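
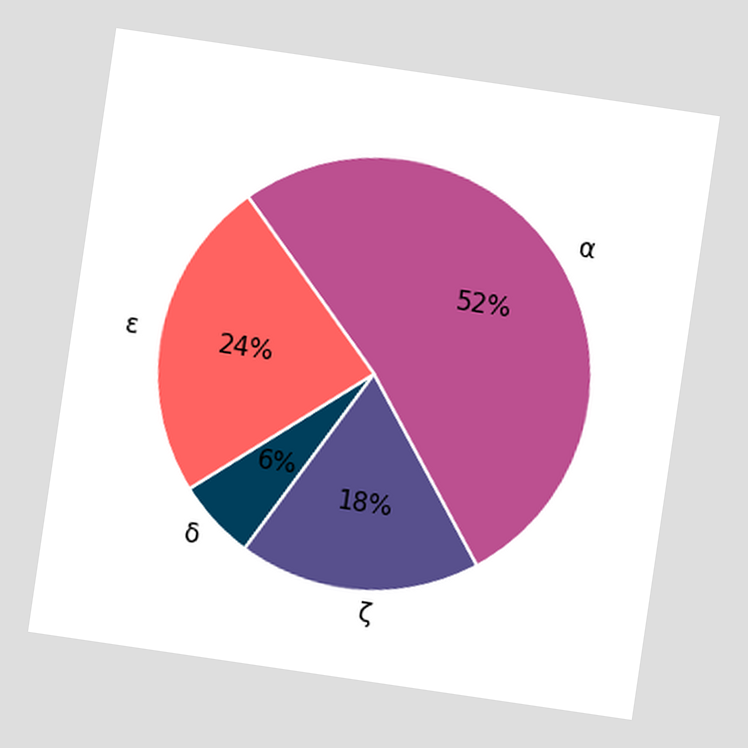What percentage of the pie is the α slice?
52%

The chart is tilted about 8° clockwise. The α slice takes up 52% of the pie.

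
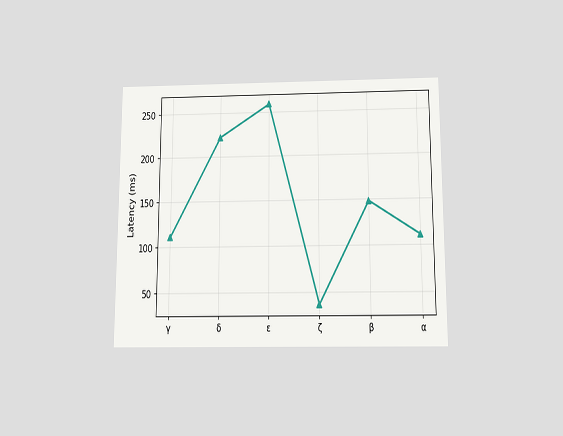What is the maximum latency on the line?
The chart is viewed slightly from below. The highest point is at ε, and reading across to the y-axis gives 259ms.

259ms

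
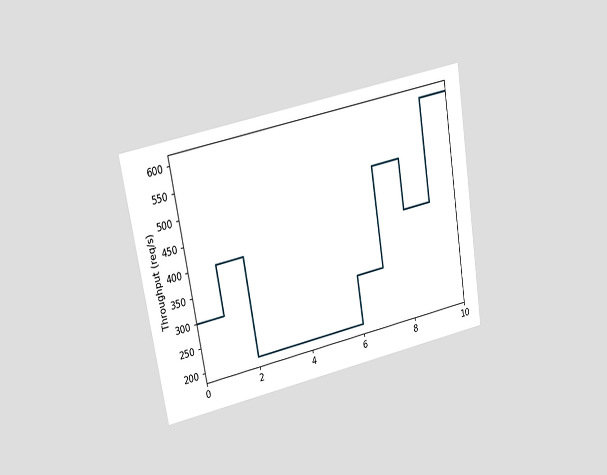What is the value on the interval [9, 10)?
600req/s

The chart is tilted about 10° counter-clockwise and viewed at a slight angle. On [9, 10) the step sits at 600req/s.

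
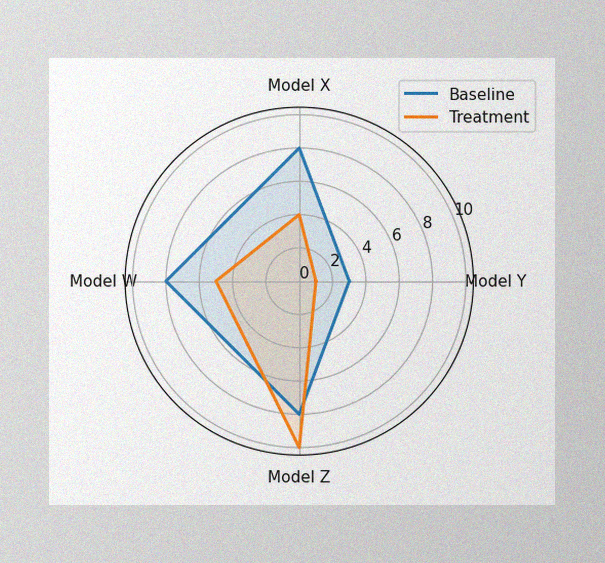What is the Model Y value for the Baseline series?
3

The image has some photo noise and uneven lighting. On the Model Y axis, Baseline reaches 3.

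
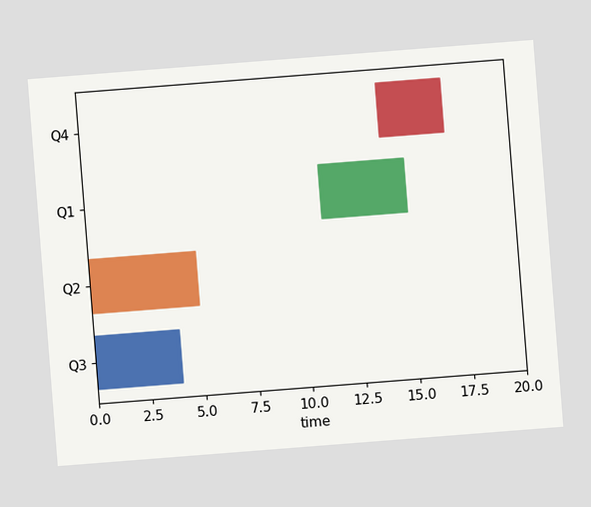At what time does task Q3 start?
The chart is tilted about 4° counter-clockwise. The Q3 bar begins at t=0.

0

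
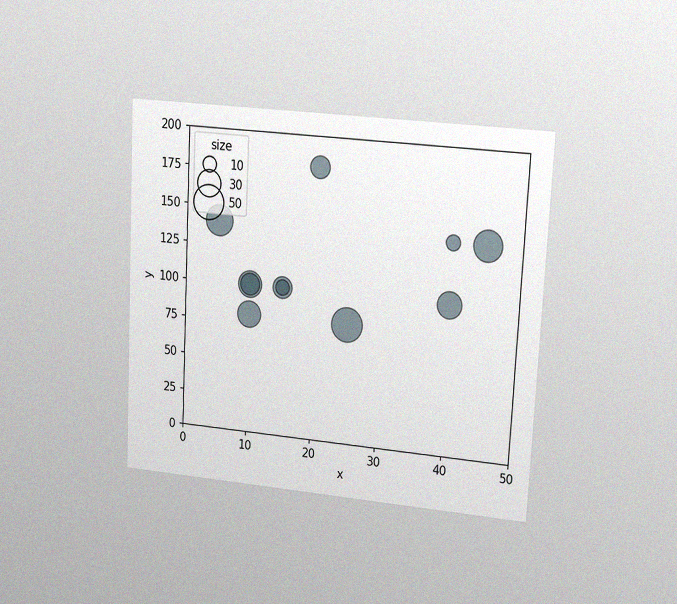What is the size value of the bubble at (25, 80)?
50

The chart is tilted about 3° clockwise and viewed at a slight angle, with some photo noise. Matching the bubble at (25, 80) against the size legend gives 50.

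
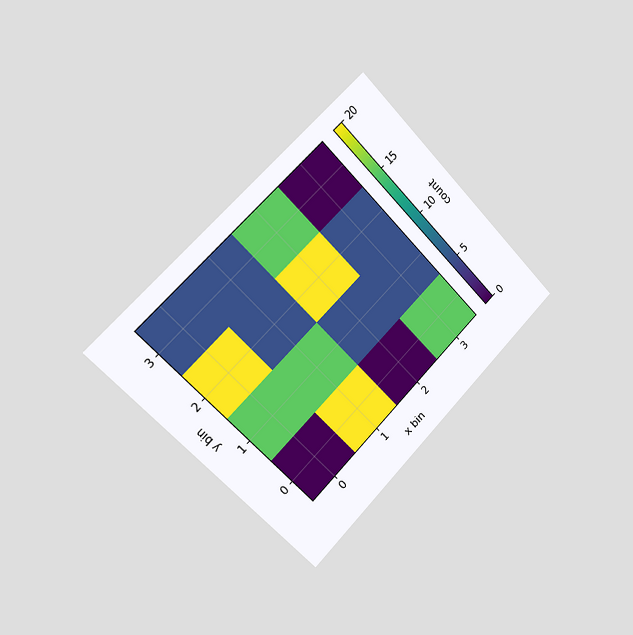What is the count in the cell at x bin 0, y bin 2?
20

The chart is tilted about 45° counter-clockwise and viewed slightly from the left. Matching the cell (0, 2) against the colorbar gives 20.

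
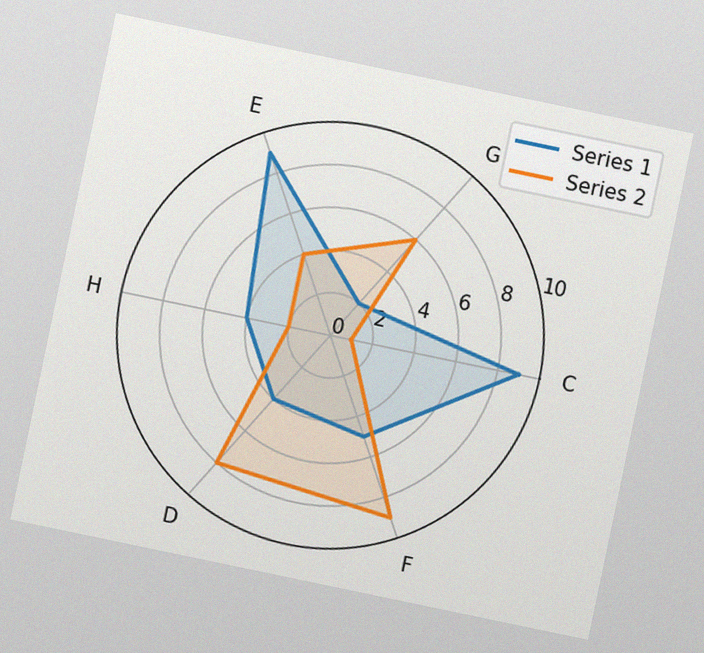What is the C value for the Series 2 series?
1

The chart is tilted about 12° clockwise, with some photo noise. On the C axis, Series 2 reaches 1.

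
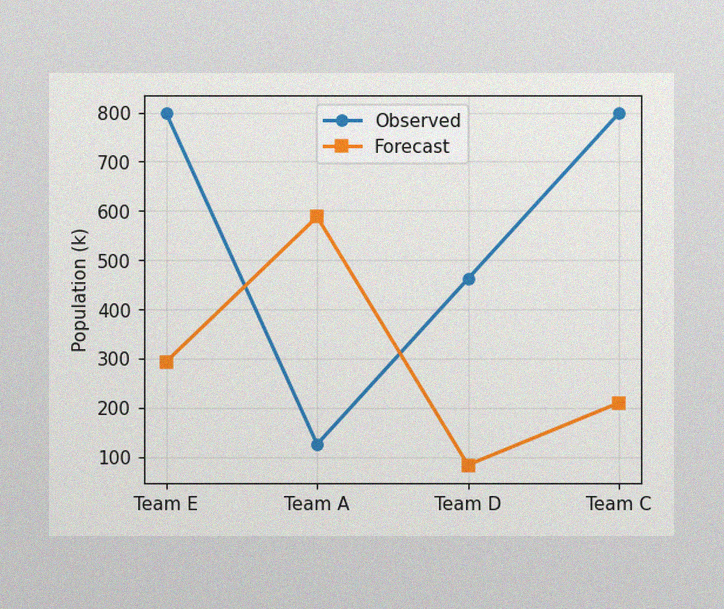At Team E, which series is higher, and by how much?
Observed, by 504k

The image has some photo noise and uneven lighting. At Team E, Observed sits above the other line by 504k.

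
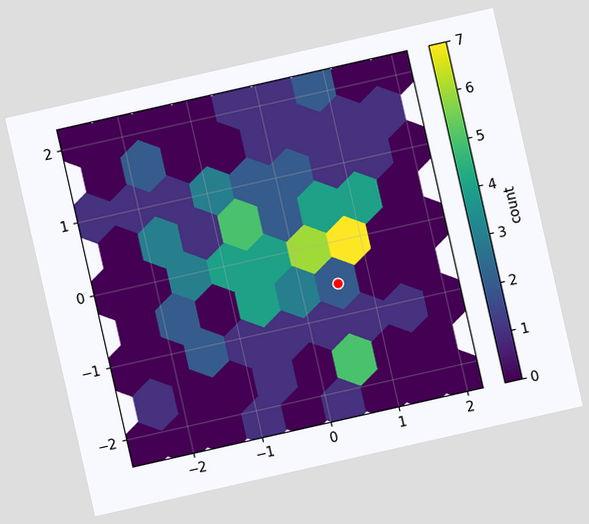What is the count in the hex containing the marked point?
The chart is tilted about 13° counter-clockwise. The marked hex reads 2 on the colorbar.

2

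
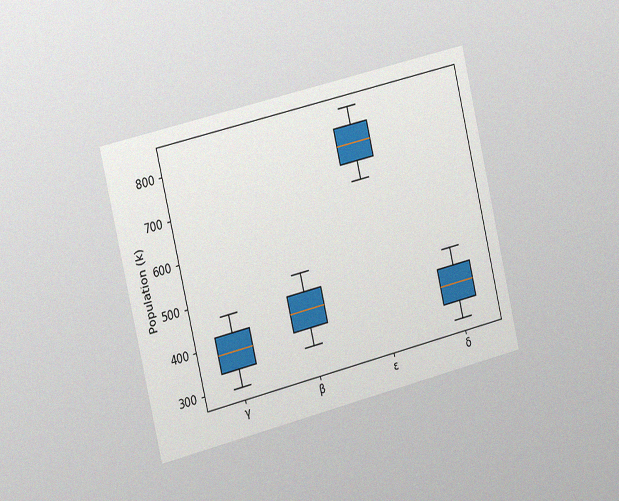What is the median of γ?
378k

The chart is tilted about 13° counter-clockwise and viewed slightly from the left, with some photo noise. The median line in the γ box sits at 378k.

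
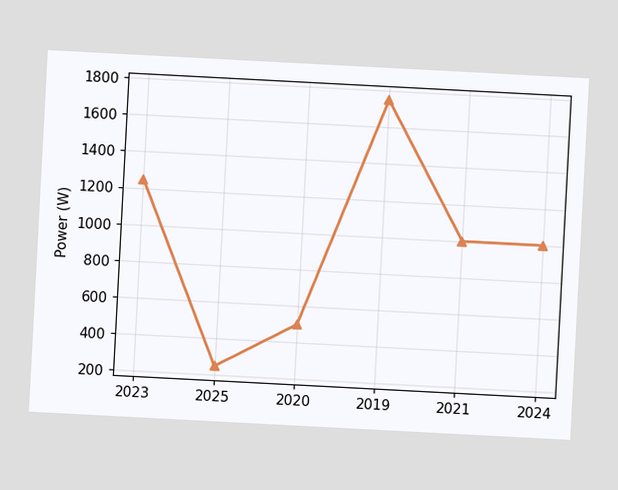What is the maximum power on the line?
1750W

The chart is tilted about 3° clockwise. The highest point is at 2019, and reading across to the y-axis gives 1750W.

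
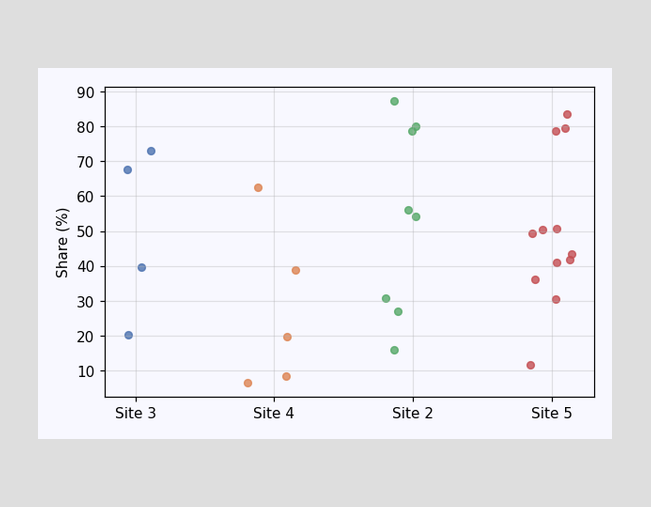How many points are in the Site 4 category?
Counting the markers in the Site 4 column gives 5.

5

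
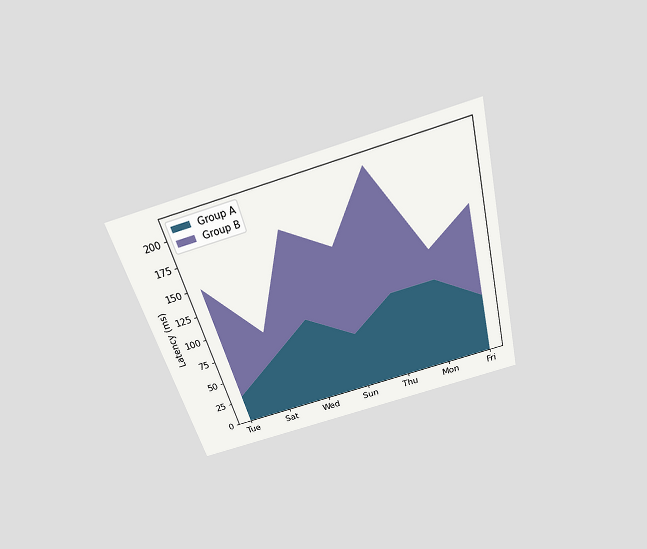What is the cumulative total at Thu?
The chart is tilted about 15° counter-clockwise and viewed slightly from above. The stacked total at Thu reaches 210ms.

210ms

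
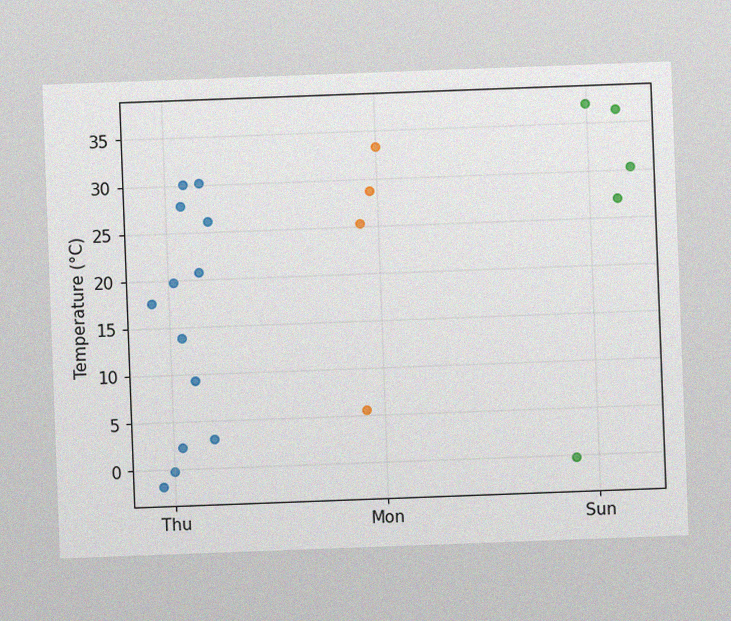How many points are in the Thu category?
The chart is tilted about 2° counter-clockwise, with some photo noise. Counting the markers in the Thu column gives 13.

13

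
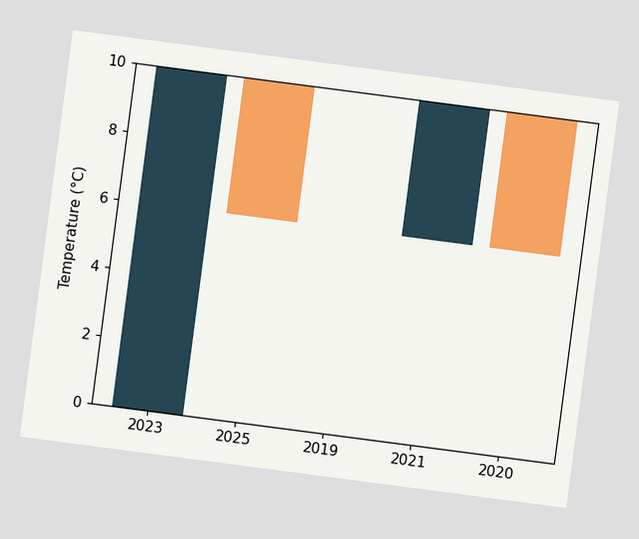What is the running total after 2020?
6°C

The chart is tilted about 7° clockwise. After 2020 the running total reaches 6°C.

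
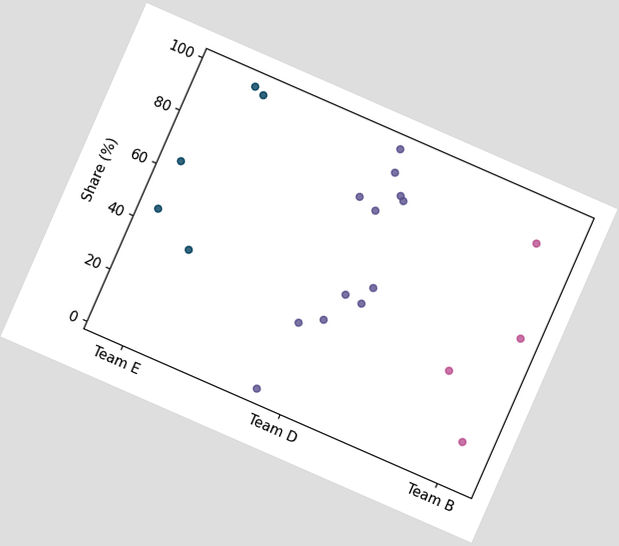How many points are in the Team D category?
12

The chart is tilted about 24° clockwise. Counting the markers in the Team D column gives 12.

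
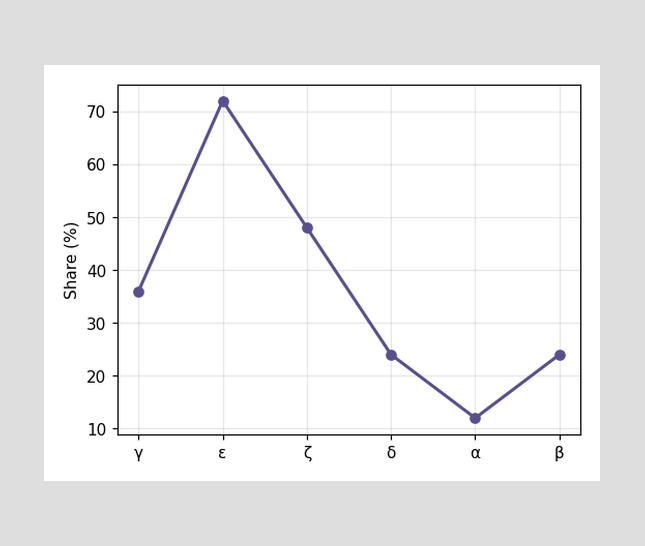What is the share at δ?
At δ, the line is at 24%.

24%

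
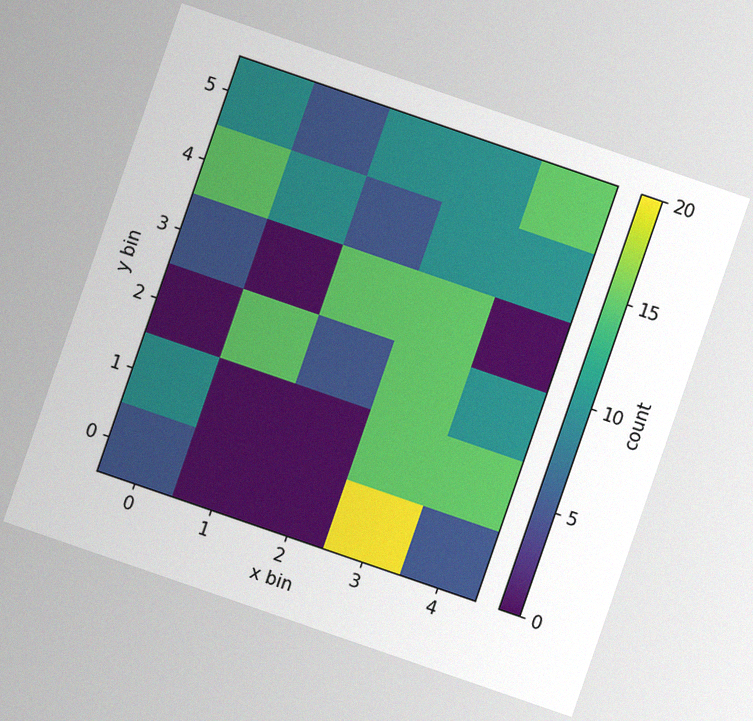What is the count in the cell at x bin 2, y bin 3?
The chart is tilted about 19° clockwise, with some photo noise. Matching the cell (2, 3) against the colorbar gives 15.

15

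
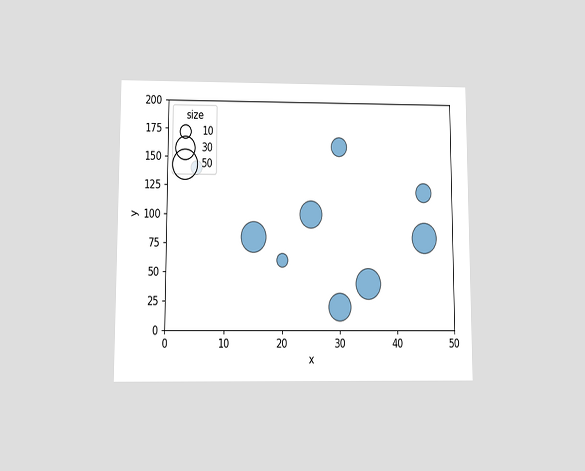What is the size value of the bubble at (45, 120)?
The chart is viewed slightly from below. Matching the bubble at (45, 120) against the size legend gives 20.

20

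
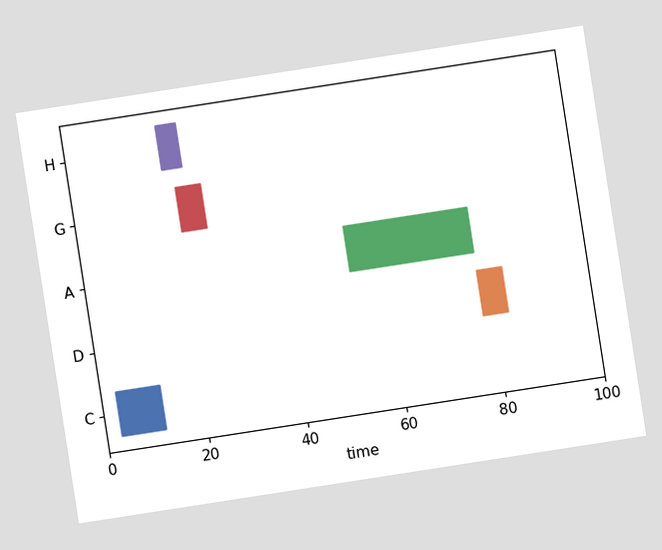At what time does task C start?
3

The chart is tilted about 9° counter-clockwise. The C bar begins at t=3.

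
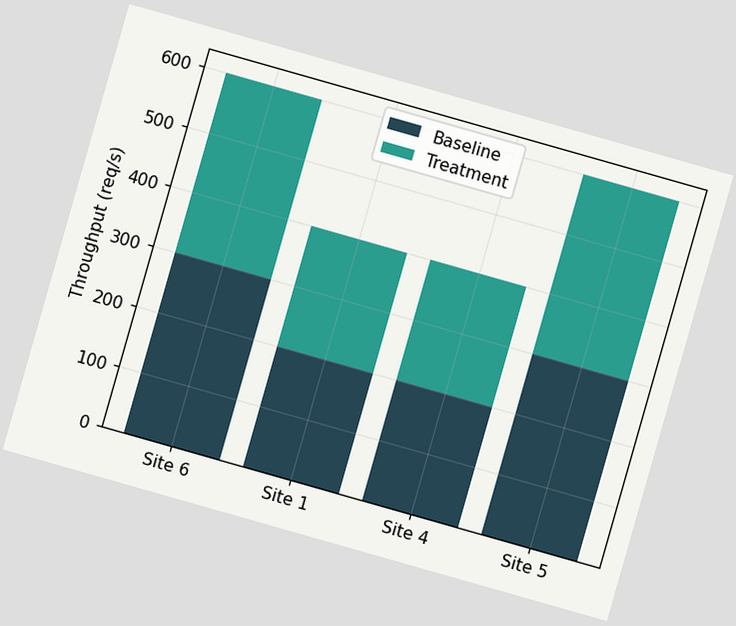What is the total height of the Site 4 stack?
400req/s

The chart is tilted about 16° clockwise. The Site 4 stack's top reaches 400req/s on the y-axis.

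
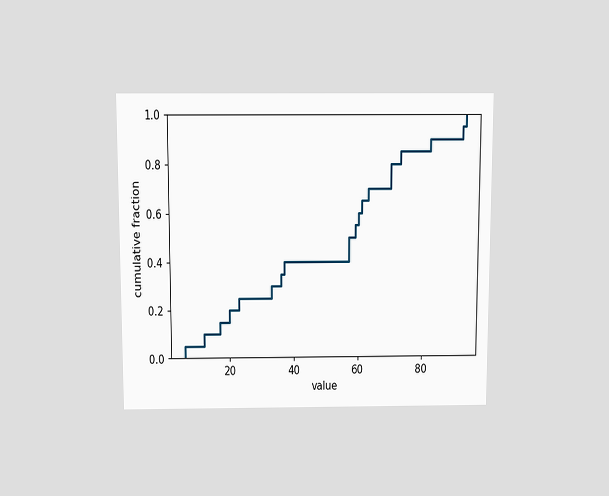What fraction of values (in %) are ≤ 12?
10%

The chart is viewed slightly from above. At x=12 the ECDF step is at 10%.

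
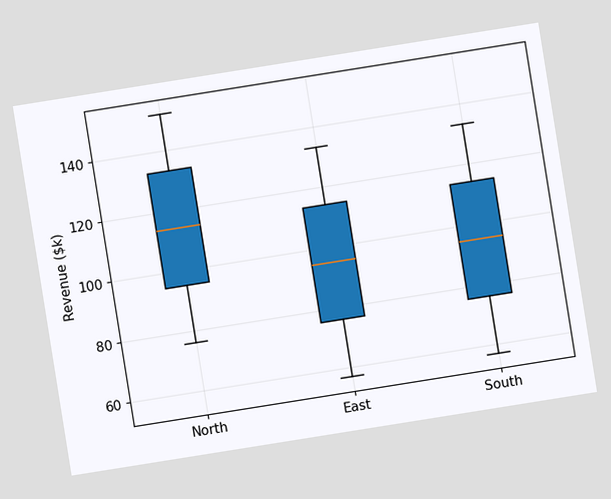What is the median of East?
$95k

The chart is tilted about 9° counter-clockwise. The median line in the East box sits at $95k.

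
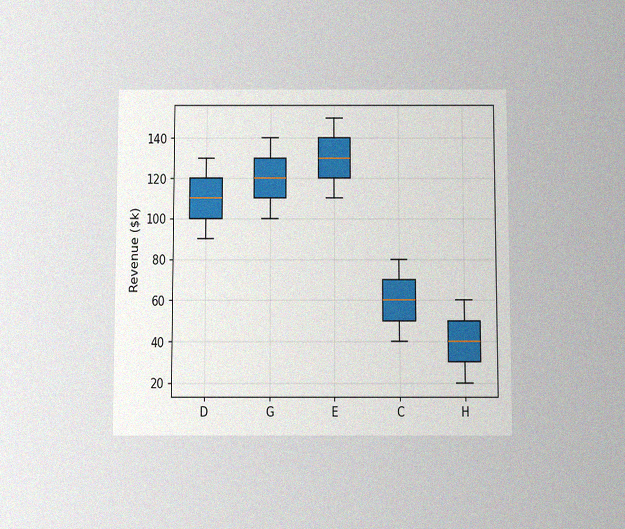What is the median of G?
$120k

The chart is viewed slightly from below, with some photo noise. The median line in the G box sits at $120k.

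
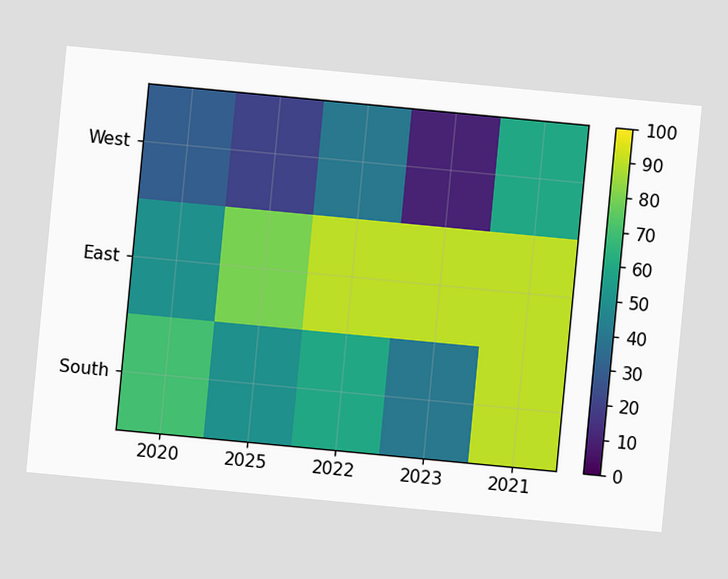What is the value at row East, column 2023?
90

The chart is tilted about 5° clockwise. Matching cell (East, 2023) against the colorbar gives 90.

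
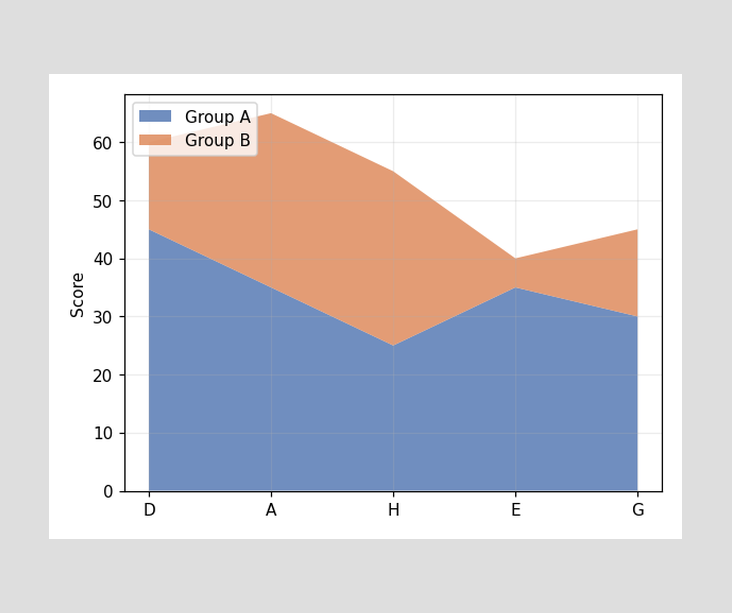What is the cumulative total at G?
45

The stacked total at G reaches 45.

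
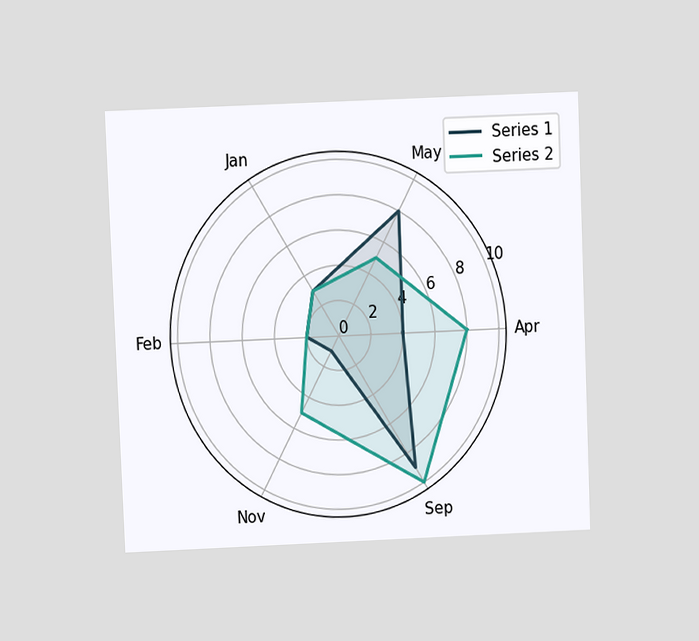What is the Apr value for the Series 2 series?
8

The chart is tilted about 2° counter-clockwise and viewed at a slight angle. On the Apr axis, Series 2 reaches 8.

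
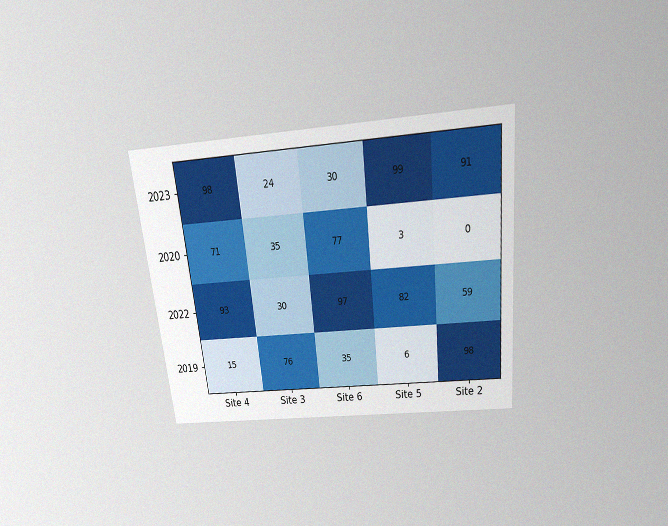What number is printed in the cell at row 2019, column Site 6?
The chart is tilted about 6° counter-clockwise and viewed slightly from above, with some photo noise. The (2019, Site 6) cell reads 35.

35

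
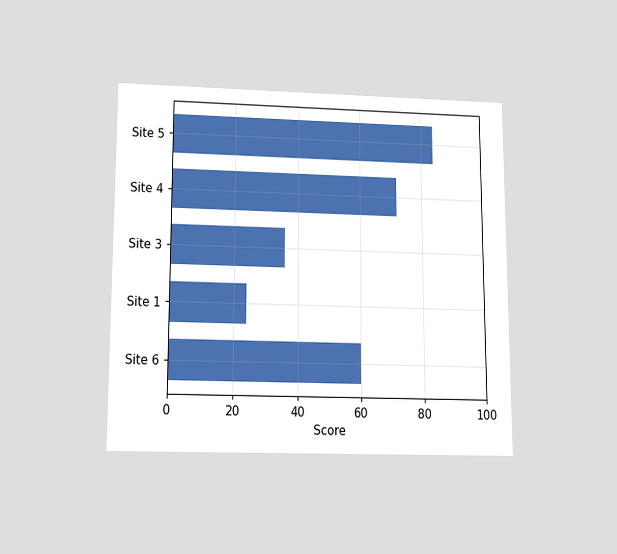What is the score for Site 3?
36

The chart is viewed slightly from below. Reading along the chart's x-axis, the Site 3 bar reaches 36.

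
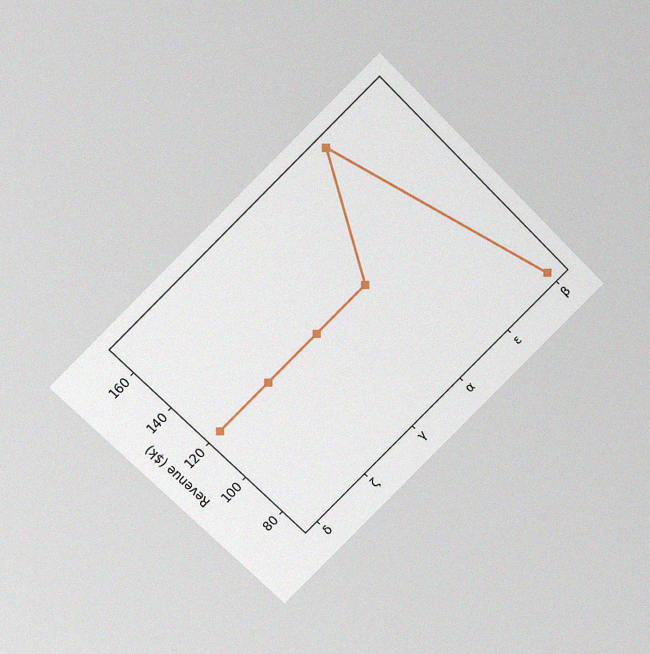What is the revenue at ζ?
$120k

The chart is tilted about 45° counter-clockwise and viewed at a slight angle, with some photo noise. At ζ, the line is at $120k.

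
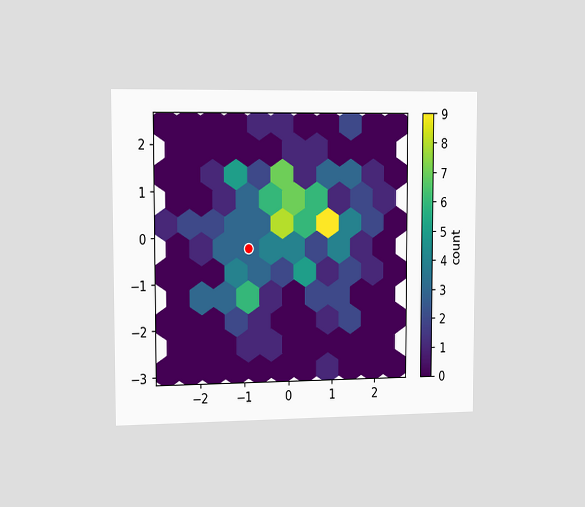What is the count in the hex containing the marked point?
3

The chart is viewed slightly from the left. The marked hex reads 3 on the colorbar.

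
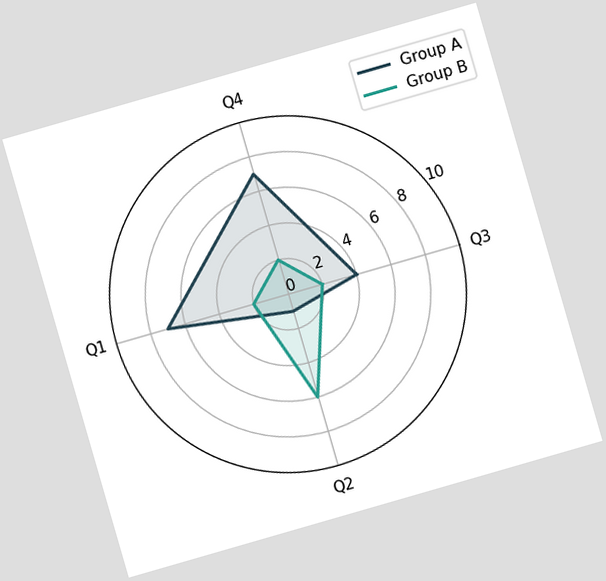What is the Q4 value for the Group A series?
The chart is tilted about 16° counter-clockwise. On the Q4 axis, Group A reaches 7.

7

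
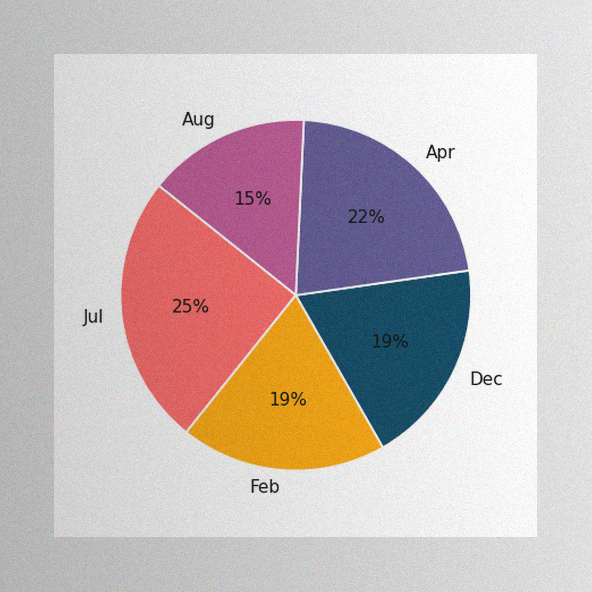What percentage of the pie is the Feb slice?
19%

The image has some photo noise and uneven lighting. The Feb slice takes up 19% of the pie.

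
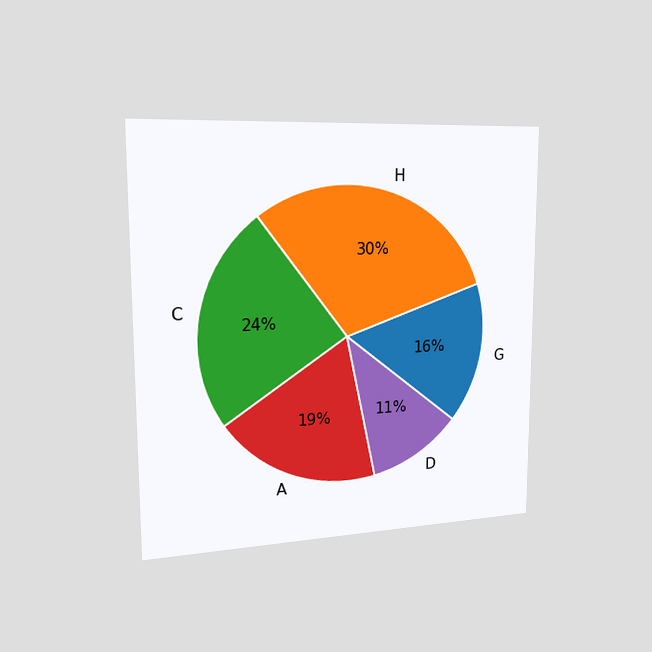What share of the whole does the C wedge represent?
The chart is viewed slightly from the left. The C slice takes up 24% of the pie.

24%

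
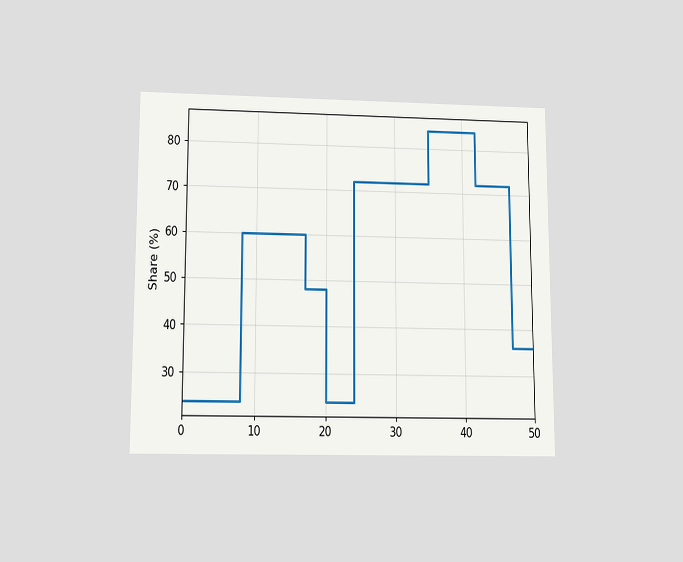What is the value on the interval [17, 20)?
The chart is viewed slightly from below. On [17, 20) the step sits at 48%.

48%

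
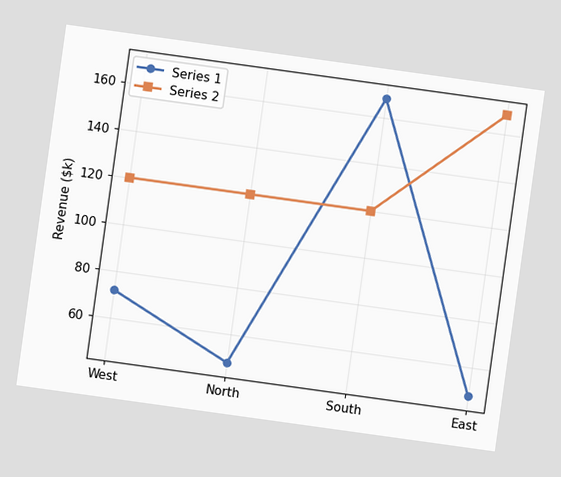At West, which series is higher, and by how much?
The chart is tilted about 8° clockwise. At West, Series 2 sits above the other line by $48k.

Series 2, by $48k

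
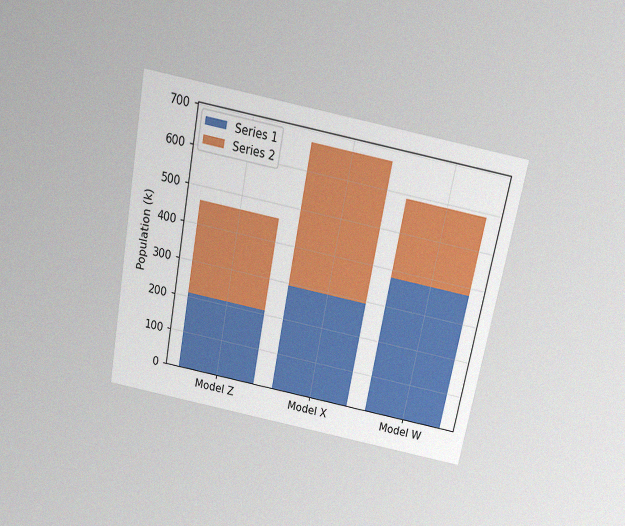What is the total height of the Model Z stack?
The chart is tilted about 11° clockwise and viewed slightly from above, with some photo noise. The Model Z stack's top reaches 462k on the y-axis.

462k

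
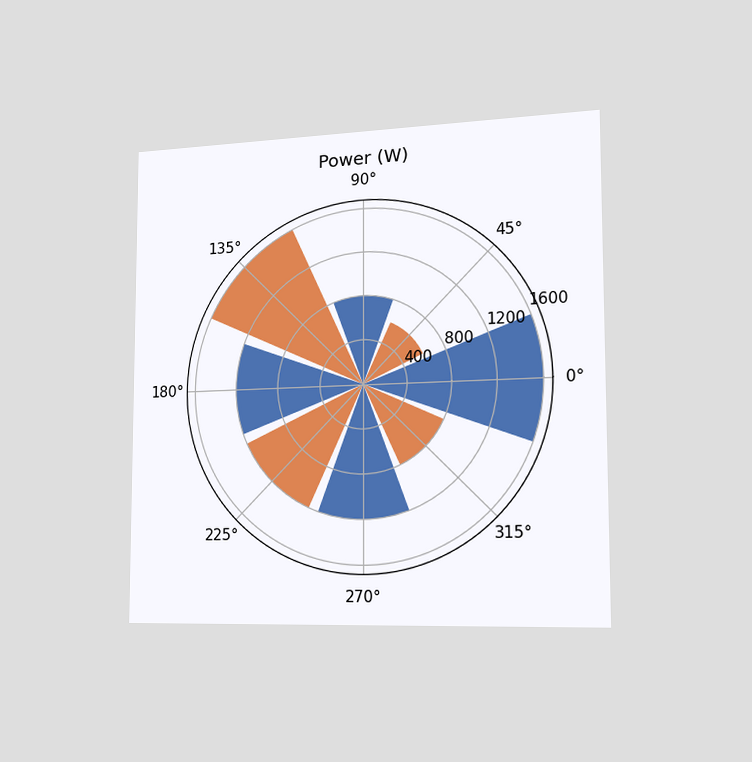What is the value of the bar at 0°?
1600W

The chart is viewed slightly from the right. The bar at 0° reaches 1600W on the radial axis.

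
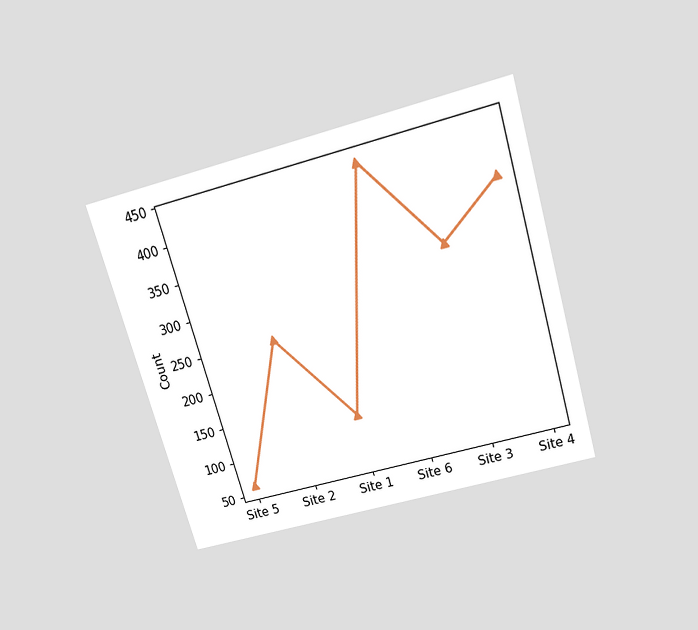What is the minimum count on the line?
The chart is tilted about 16° counter-clockwise and viewed slightly from above. The lowest point is at Site 5, and reading across to the y-axis gives 62.

62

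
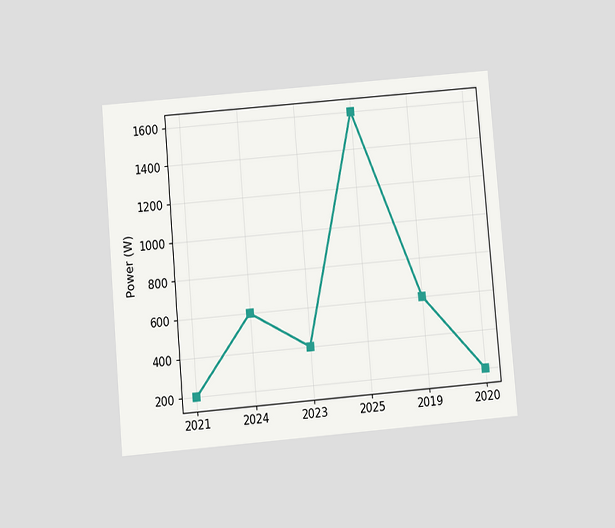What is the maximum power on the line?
1600W

The chart is tilted about 5° counter-clockwise and viewed at a slight angle. The highest point is at 2025, and reading across to the y-axis gives 1600W.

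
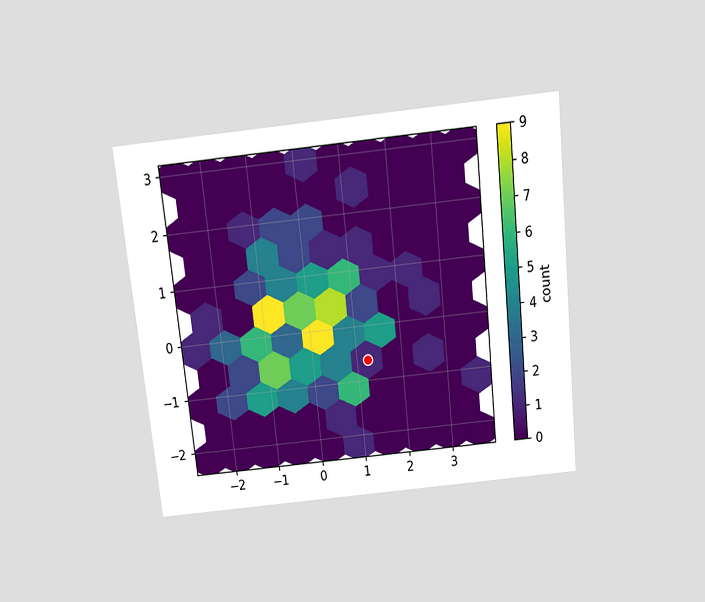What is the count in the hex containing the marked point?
The chart is tilted about 6° counter-clockwise and viewed slightly from above. The marked hex reads 1 on the colorbar.

1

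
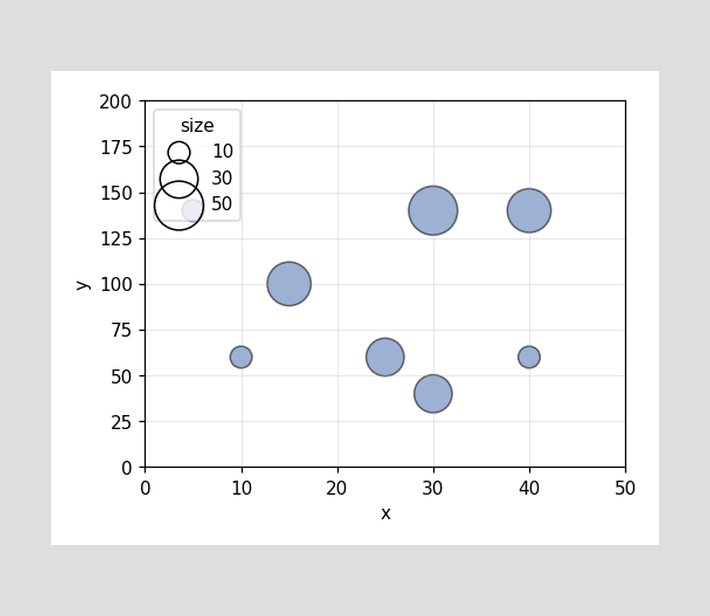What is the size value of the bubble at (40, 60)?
Matching the bubble at (40, 60) against the size legend gives 10.

10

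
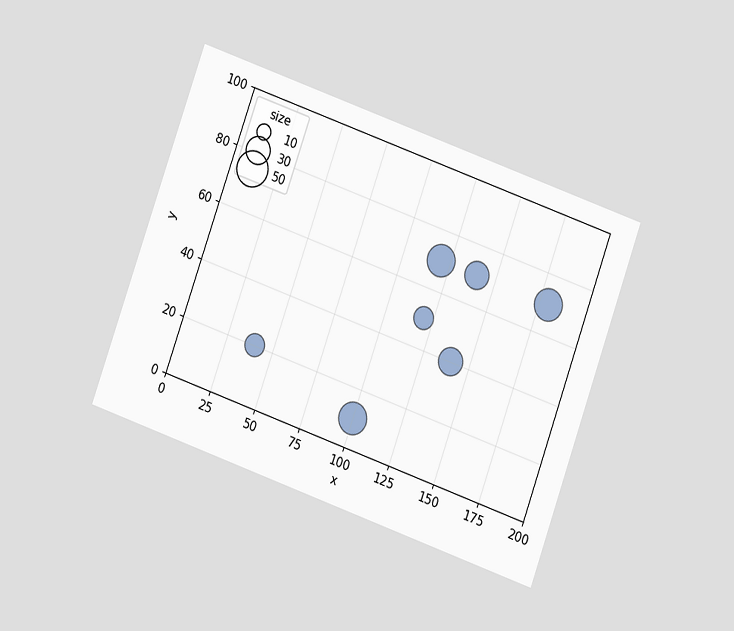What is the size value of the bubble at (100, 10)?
The chart is tilted about 20° clockwise and viewed at a slight angle. Matching the bubble at (100, 10) against the size legend gives 40.

40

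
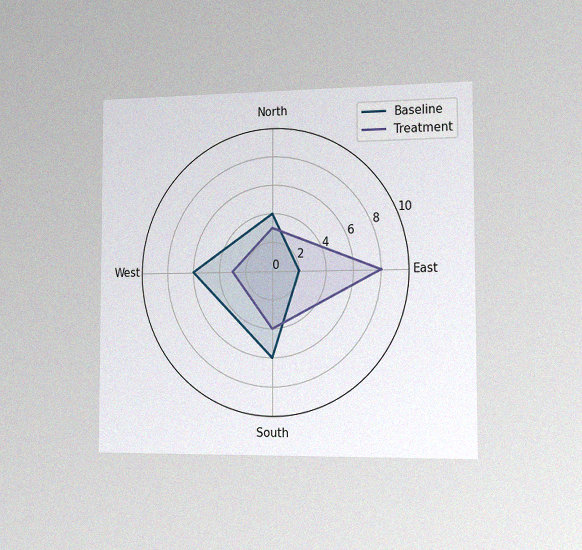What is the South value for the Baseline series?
The chart is viewed slightly from the right, with some photo noise. On the South axis, Baseline reaches 6.

6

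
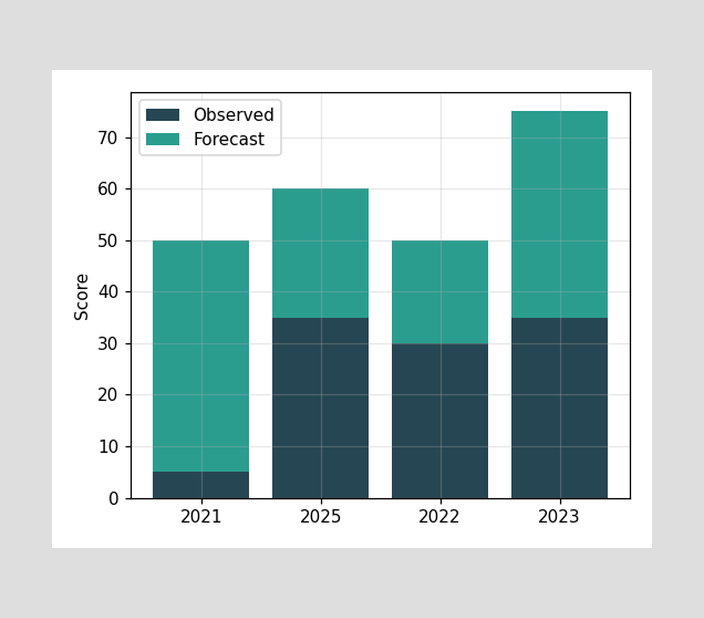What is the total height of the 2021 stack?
50

The 2021 stack's top reaches 50 on the y-axis.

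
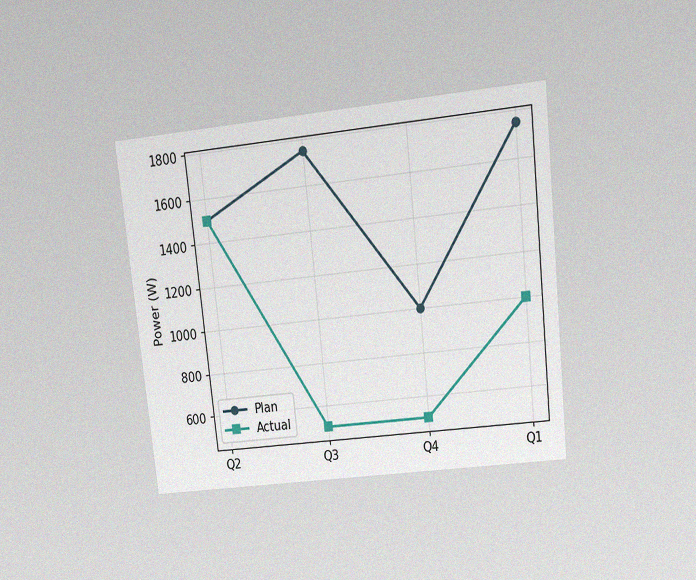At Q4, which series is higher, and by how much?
Plan, by 500W

The chart is tilted about 6° counter-clockwise and viewed at a slight angle, with some photo noise. At Q4, Plan sits above the other line by 500W.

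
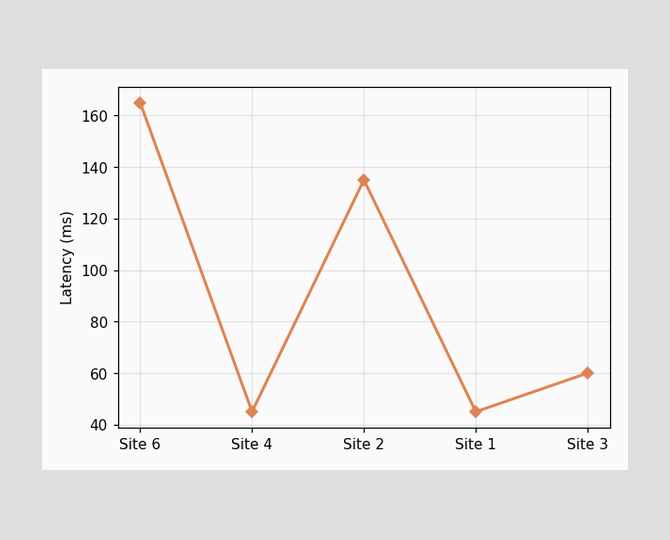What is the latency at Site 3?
60ms

At Site 3, the line is at 60ms.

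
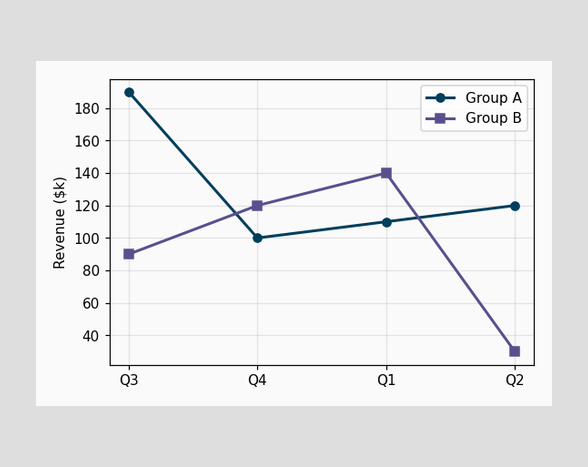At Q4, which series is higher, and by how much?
At Q4, Group B sits above the other line by $20k.

Group B, by $20k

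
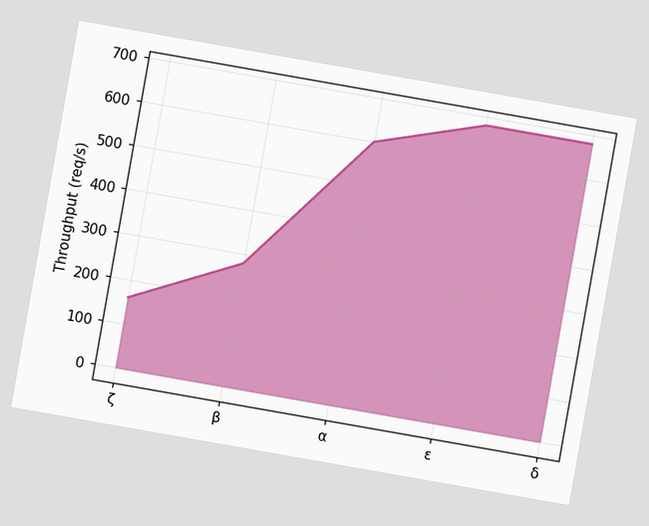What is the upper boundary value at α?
600req/s

The chart is tilted about 10° clockwise. At α the upper boundary is at 600req/s.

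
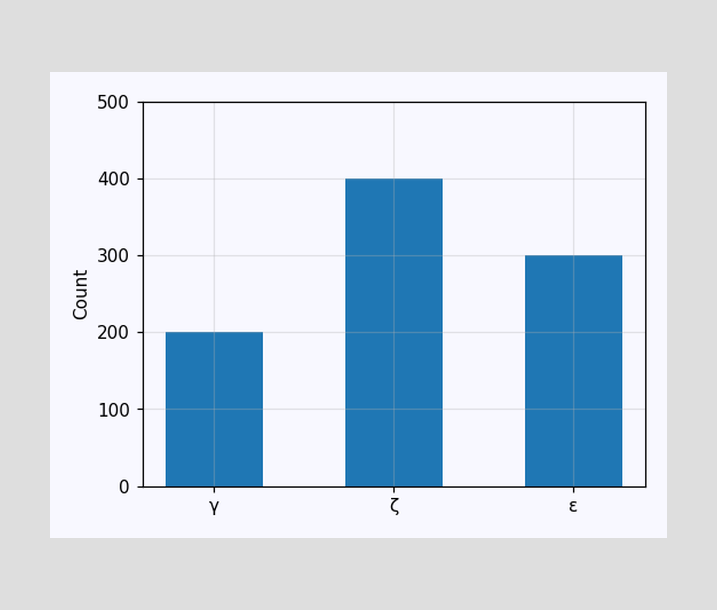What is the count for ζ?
Reading along the chart's y-axis, the ζ bar reaches 400.

400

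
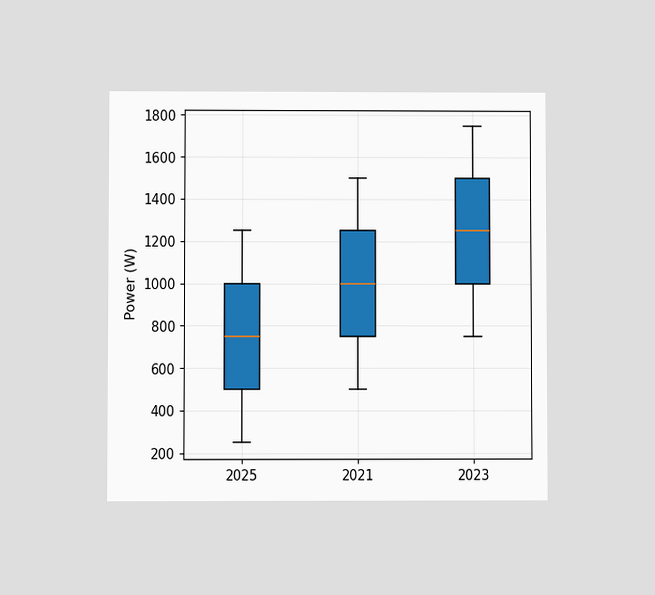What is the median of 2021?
The chart is viewed at a slight angle. The median line in the 2021 box sits at 1000W.

1000W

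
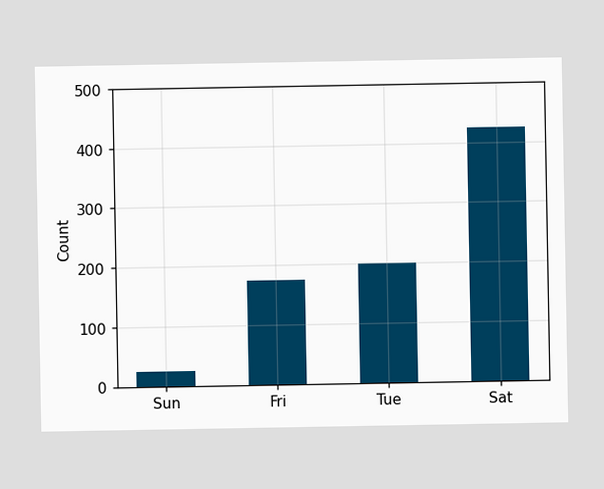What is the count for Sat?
Reading along the chart's y-axis, the Sat bar reaches 425.

425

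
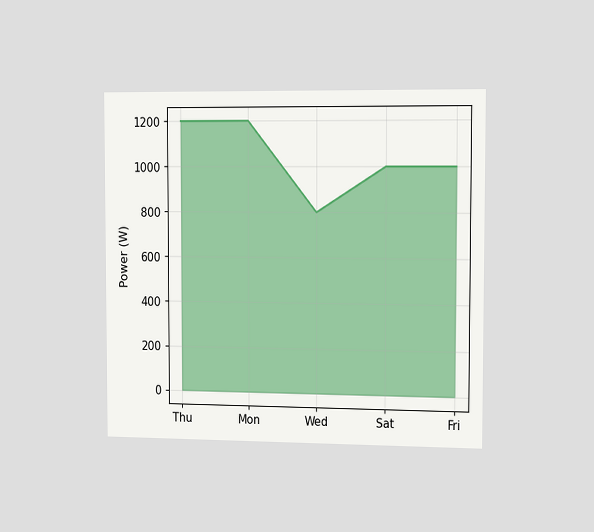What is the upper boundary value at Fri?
1000W

The chart is viewed slightly from the right. At Fri the upper boundary is at 1000W.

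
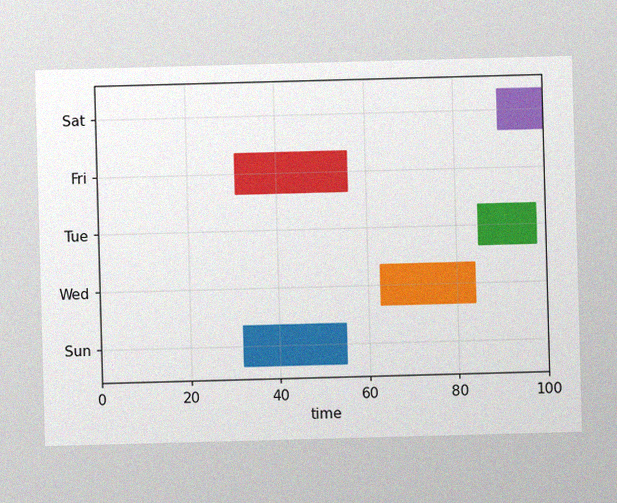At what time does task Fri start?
31

The image has some photo noise and uneven lighting. The Fri bar begins at t=31.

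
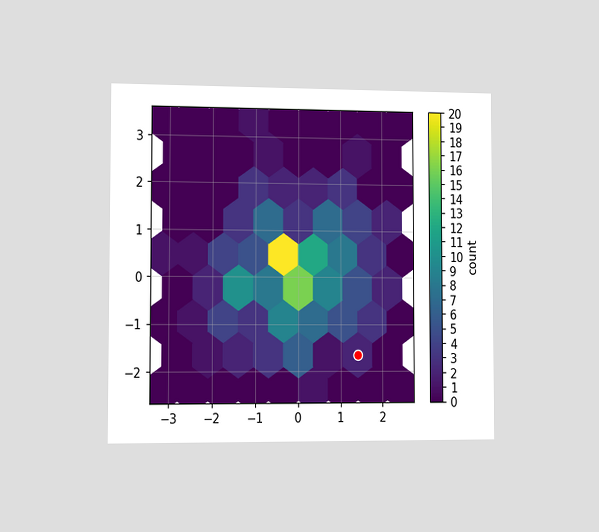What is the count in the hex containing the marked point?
2

The chart is viewed slightly from the left. The marked hex reads 2 on the colorbar.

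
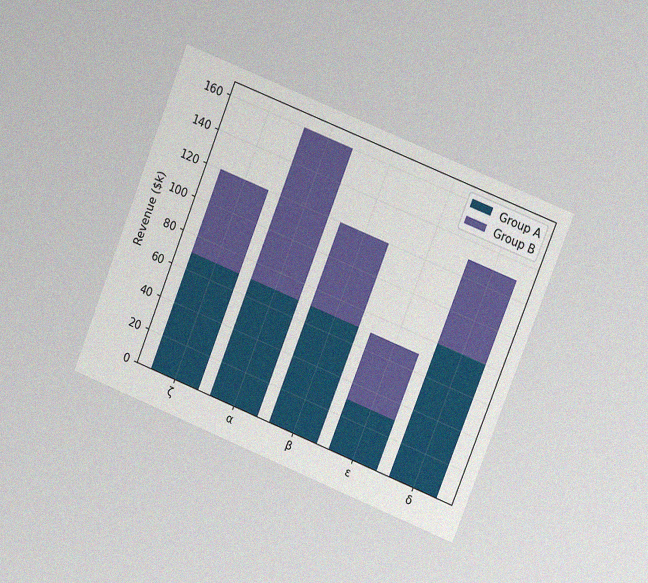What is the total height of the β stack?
$120k

The chart is tilted about 22° clockwise and viewed at a slight angle, with some photo noise. The β stack's top reaches $120k on the y-axis.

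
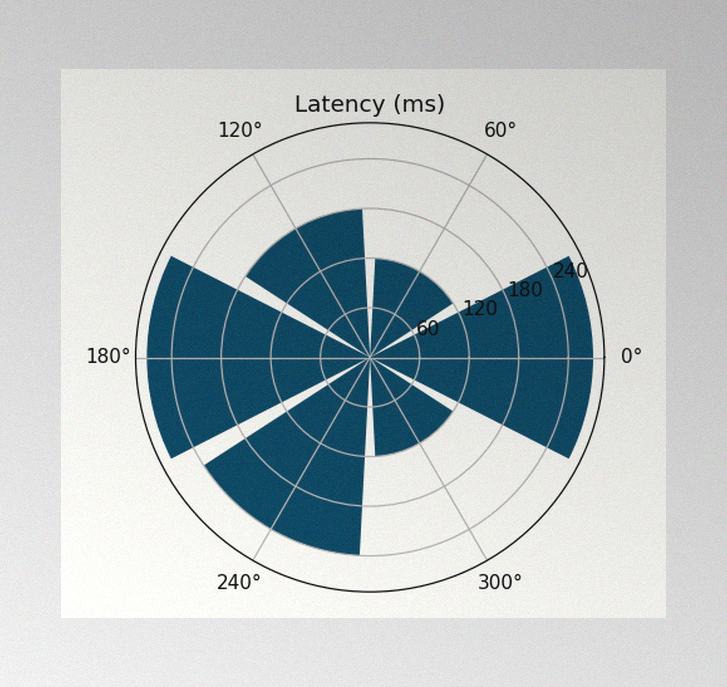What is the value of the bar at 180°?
The image has some photo noise and uneven lighting. The bar at 180° reaches 270ms on the radial axis.

270ms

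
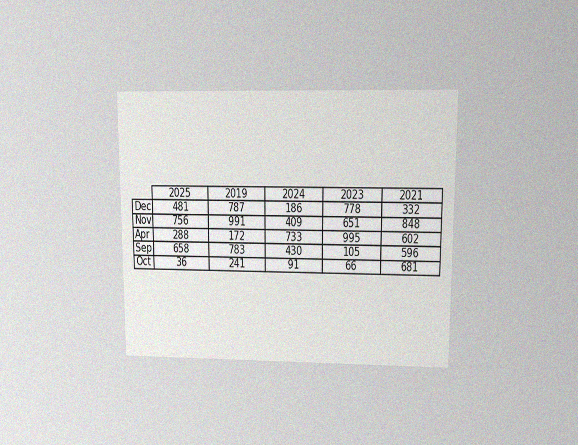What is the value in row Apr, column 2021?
602

The chart is viewed at a slight angle, with some photo noise. The (Apr, 2021) cell reads 602.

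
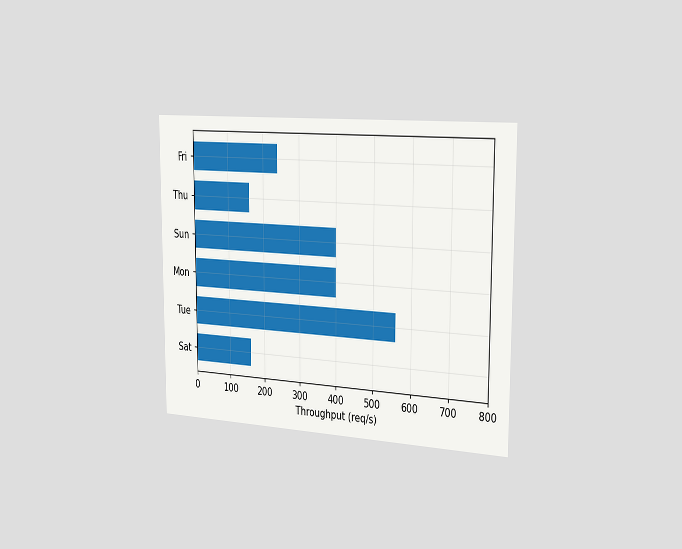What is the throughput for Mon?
The chart is viewed slightly from the right. Reading along the chart's x-axis, the Mon bar reaches 400req/s.

400req/s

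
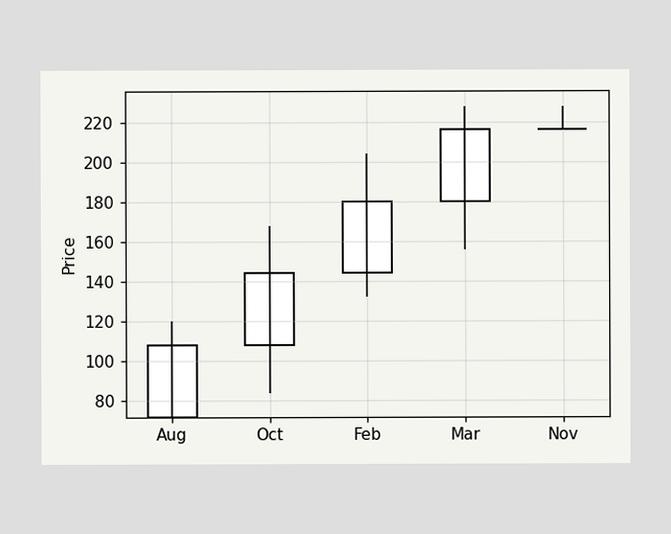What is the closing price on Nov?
The Nov candle closes at 216.

216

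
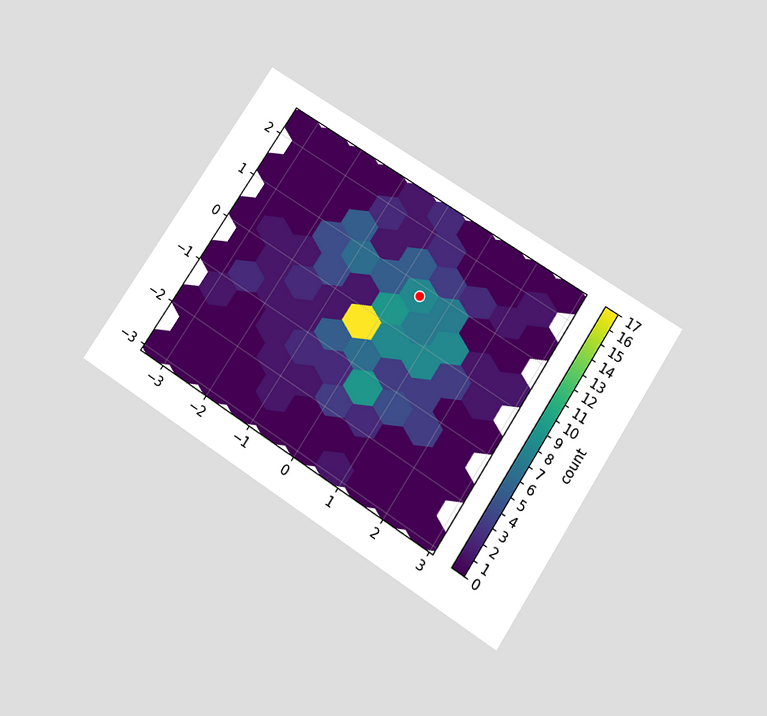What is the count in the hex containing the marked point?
8

The chart is tilted about 33° clockwise and viewed slightly from below. The marked hex reads 8 on the colorbar.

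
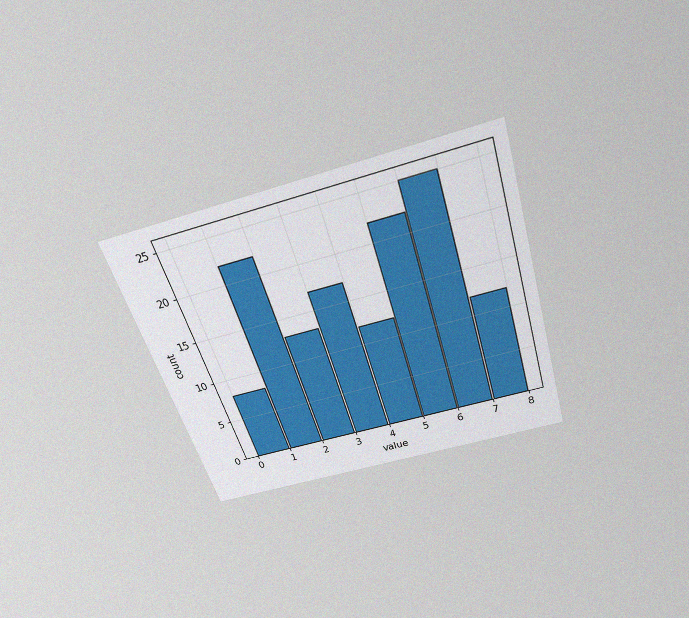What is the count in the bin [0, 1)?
8

The chart is tilted about 17° counter-clockwise and viewed slightly from above, with some photo noise. The [0, 1) bin has height 8.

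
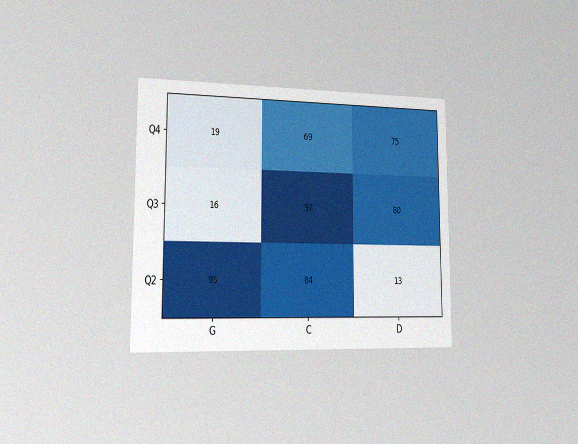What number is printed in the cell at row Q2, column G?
The chart is viewed slightly from the left, with some photo noise. The (Q2, G) cell reads 95.

95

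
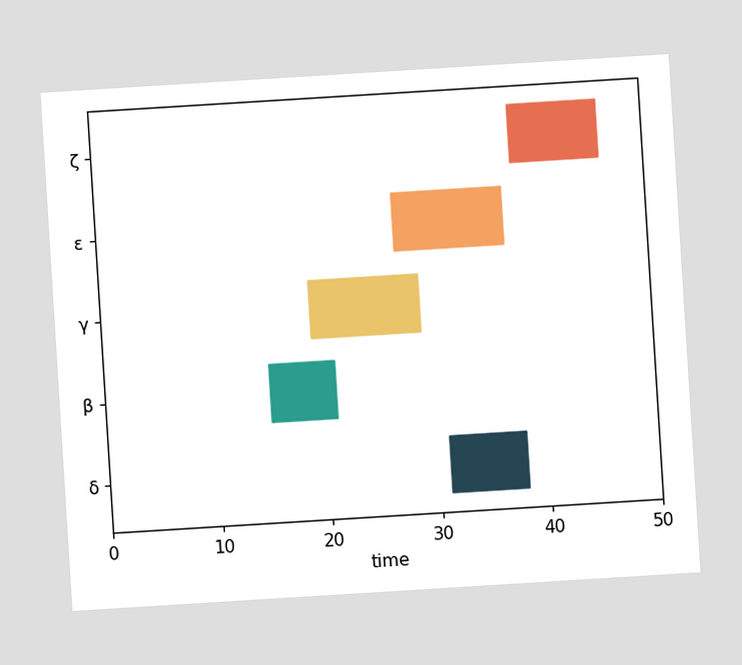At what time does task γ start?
The chart is tilted about 4° counter-clockwise. The γ bar begins at t=19.

19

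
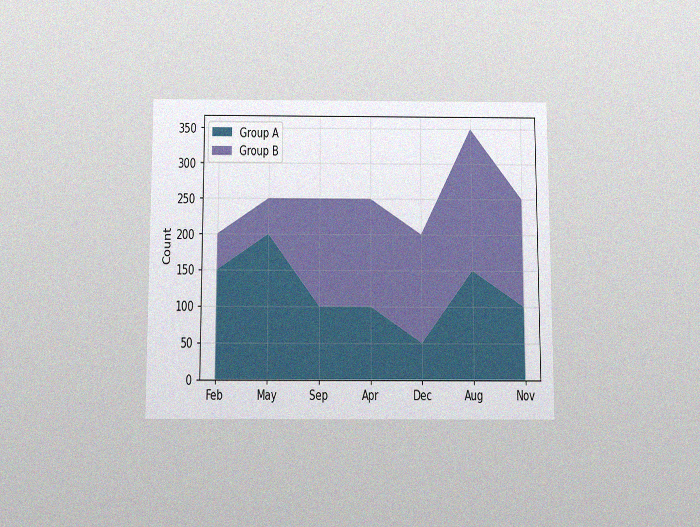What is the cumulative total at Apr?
250

The chart is viewed slightly from below, with some photo noise. The stacked total at Apr reaches 250.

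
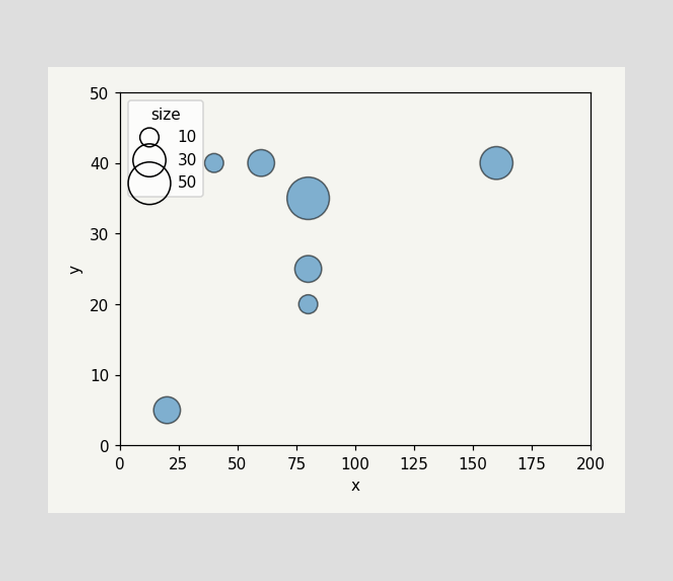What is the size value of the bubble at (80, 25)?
Matching the bubble at (80, 25) against the size legend gives 20.

20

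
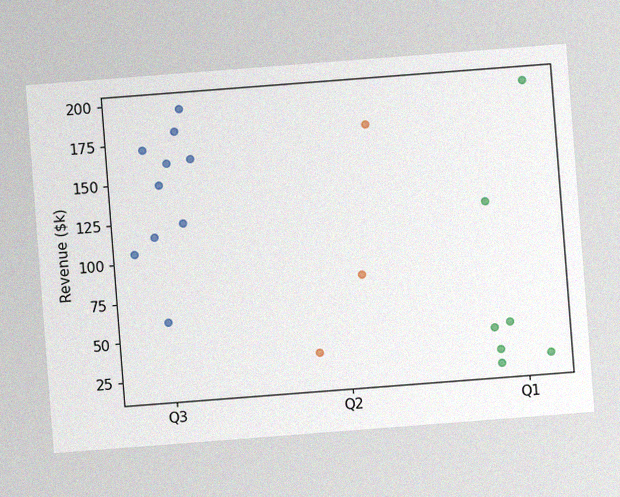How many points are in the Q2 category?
The chart is tilted about 4° counter-clockwise, with some photo noise. Counting the markers in the Q2 column gives 3.

3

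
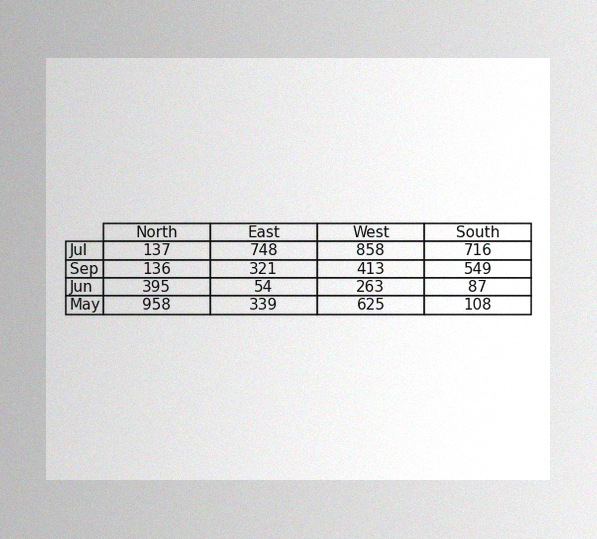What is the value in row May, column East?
The image has some photo noise and uneven lighting. The (May, East) cell reads 339.

339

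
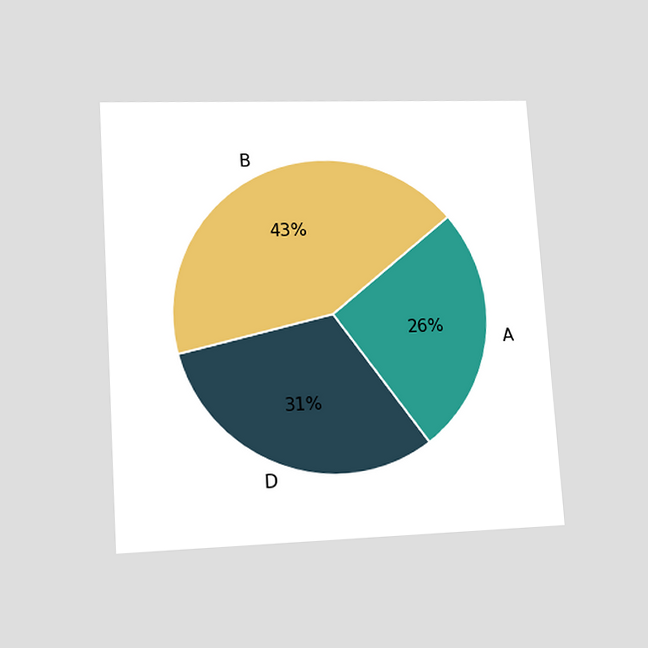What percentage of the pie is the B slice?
43%

The chart is tilted about 4° counter-clockwise and viewed at a slight angle. The B slice takes up 43% of the pie.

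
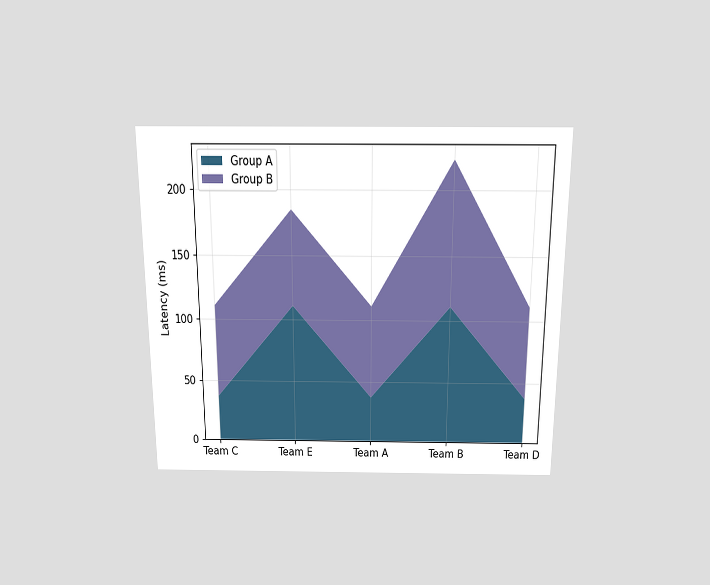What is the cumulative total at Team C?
The chart is viewed slightly from above. The stacked total at Team C reaches 111ms.

111ms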